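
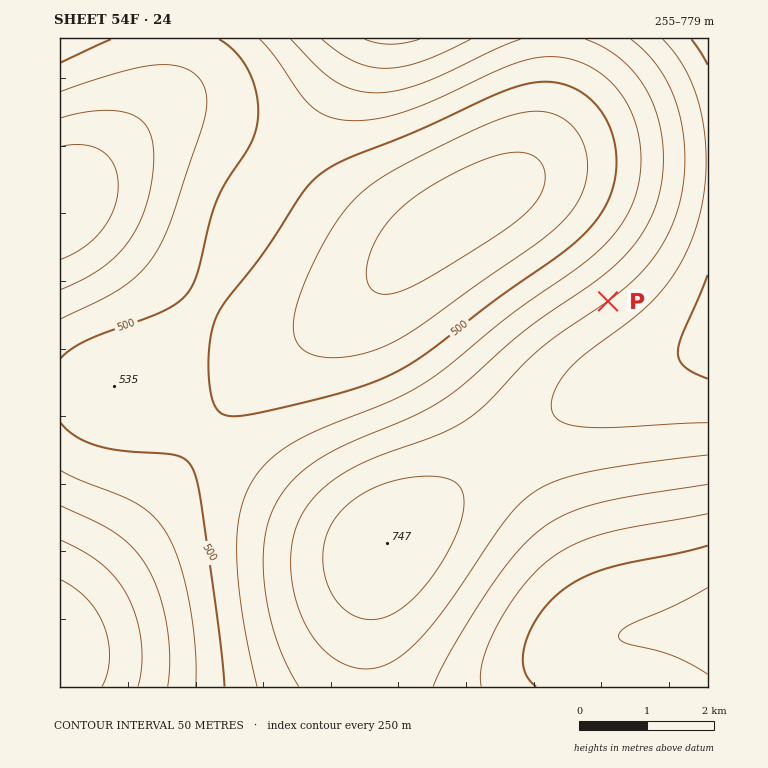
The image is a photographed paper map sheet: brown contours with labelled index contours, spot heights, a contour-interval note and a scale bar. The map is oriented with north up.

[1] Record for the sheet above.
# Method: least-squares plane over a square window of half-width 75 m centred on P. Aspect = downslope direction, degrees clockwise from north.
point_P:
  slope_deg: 8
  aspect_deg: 324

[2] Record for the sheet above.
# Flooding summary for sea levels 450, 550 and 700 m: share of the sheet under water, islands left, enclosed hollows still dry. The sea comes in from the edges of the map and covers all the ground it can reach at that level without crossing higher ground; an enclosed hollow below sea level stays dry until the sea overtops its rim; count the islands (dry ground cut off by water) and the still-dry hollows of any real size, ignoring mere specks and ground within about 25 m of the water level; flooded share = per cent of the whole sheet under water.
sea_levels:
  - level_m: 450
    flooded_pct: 13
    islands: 0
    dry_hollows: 1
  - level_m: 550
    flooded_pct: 61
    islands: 0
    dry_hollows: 0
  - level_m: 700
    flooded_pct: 92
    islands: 1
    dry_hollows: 0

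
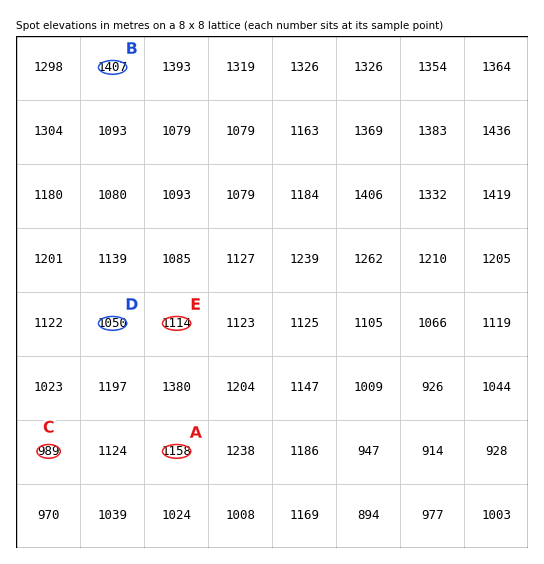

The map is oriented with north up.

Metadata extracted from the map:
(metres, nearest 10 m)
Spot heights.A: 1160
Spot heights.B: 1410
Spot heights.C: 990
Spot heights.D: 1050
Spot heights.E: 1110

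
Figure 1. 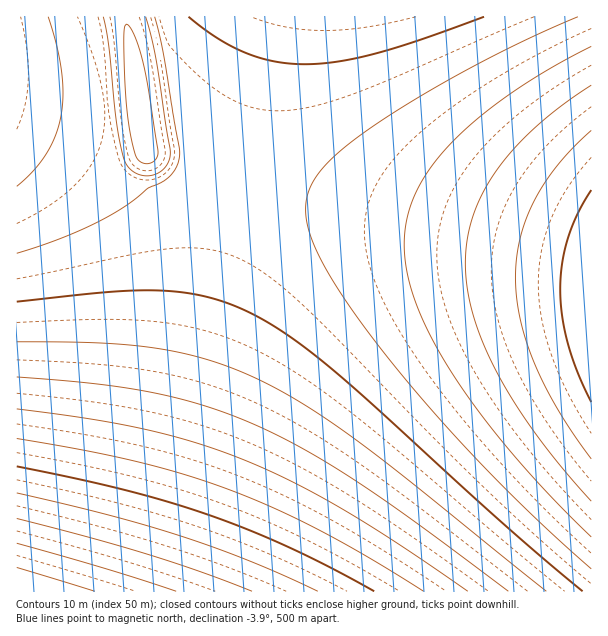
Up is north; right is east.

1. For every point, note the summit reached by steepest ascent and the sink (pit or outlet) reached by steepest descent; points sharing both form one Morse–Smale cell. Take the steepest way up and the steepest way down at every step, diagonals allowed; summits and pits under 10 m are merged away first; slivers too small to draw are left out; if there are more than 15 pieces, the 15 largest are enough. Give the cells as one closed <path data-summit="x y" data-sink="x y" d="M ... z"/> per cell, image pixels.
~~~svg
<path data-summit="591 297" data-sink="17 591" d="M240 181l-5 1-59 238-49 171 464 1 1-332-37-10-237-50z"/><path data-summit="591 297" data-sink="332 17" d="M591 16l-313 0-13 44-29 120 123 30 232 49z"/><path data-summit="17 66" data-sink="17 591" d="M92 16l-76 1 1 575 80-1 36-129 24-123 5-45 0-33-4-22-12-32-26-31-6-14-6-34-8-80z"/><path data-summit="141 123" data-sink="17 591" d="M123 16l-30 0-1 4 8 28 8 80 6 34 6 14 19 21 13 22 8 29 2 46-5 45-12 69-24 102-24 78 1 4 29-1 43-148 65-257-1-6-51-12-27-11-10-7-6-27-8-78-6-27z"/><path data-summit="141 123" data-sink="332 17" d="M276 16l-152 1 9 37 11 87 2 9 4 4 33 14 53 12z"/>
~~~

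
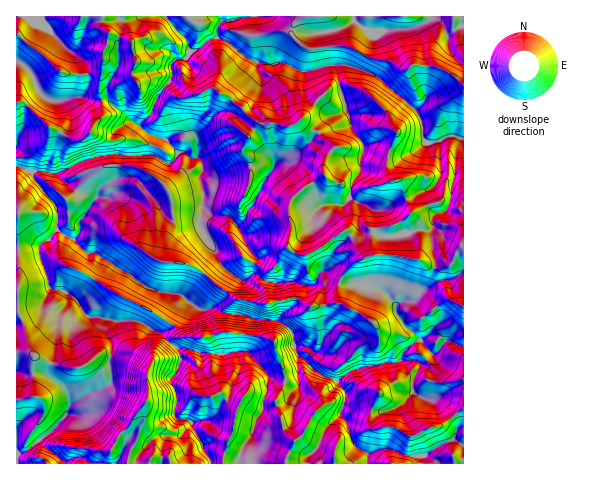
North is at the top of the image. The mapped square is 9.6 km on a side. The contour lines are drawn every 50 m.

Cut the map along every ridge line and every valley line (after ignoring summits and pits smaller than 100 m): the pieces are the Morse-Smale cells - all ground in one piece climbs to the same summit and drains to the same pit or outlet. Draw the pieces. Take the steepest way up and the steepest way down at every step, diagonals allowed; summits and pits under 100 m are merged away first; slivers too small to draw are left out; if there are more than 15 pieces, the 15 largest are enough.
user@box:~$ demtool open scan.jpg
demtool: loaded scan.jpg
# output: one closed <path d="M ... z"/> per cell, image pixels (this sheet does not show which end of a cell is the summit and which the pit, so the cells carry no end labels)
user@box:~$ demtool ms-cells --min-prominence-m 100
<path d="M239 16l-72 1 21 24 2 12-5 6-9 0-5 5 0 16-15 19-5 14-12 13-8-5-23-21-18 0-8-2 6-15-3-21-16-11-24-25-12-4-6-6-11 1 1 447 70-1-5-5-9 0-9 4-16-12-9-10 19-15 15-22 18-10 7-1 12-9-1-25 3-17-5-11-1-11 10 3 23 0 13 8 10 3 17 17 2 12-5 12-5 4 6 20-2 18 4 4 9 0 4 4 19 40 156 0 1-9-15-11-6-20-7-10 6-19-8-14 11-9 13-5 23-5 12 0 3-2 13 0 8 4 11-10 5-1 8-11 19 4 0-207-16-3-10 6-12 1-4-10 0-11-5-10-36-33-13-7-21-7-18 0-18 6-12 0-15-8-20 1-18-6-18-16-11-4 1-11 4-5 10-1 7-3z"/><path d="M463 16l-31 0-2 5-16 7-33 4-12 0-13-9-3-7-112 0-9 5-10 1-4 5-1 11 11 4 15 14 14 7 27 0 15 8 12 0 18-6 18 0 21 7 13 7 36 33 5 10 1 16 3 5 5 0 7-1 10-6 16 2z"/><path d="M111 319l-5 1 1 10 5 11-3 17 1 25-12 9-7 1-18 10-15 22-19 15 9 10 16 12 9-4 9 0 6 6 122 0 1-4-7-9-12-27-4-4-9 0-4-4 2-18-6-20 5-4 5-12-2-12-17-17-10-3-13-8-23 0z"/><path d="M452 342l-7 0-8 11-5 1-11 10-8-4-13 0-3 2-12 0-23 5-13 5-11 9 8 14-6 19 7 10 6 20 15 11 0 9 96-1 0-116z"/><path d="M166 16l-138 1 5 5 16 8 20 21 16 11 3 21-6 15 8 2 18 0 23 21 8 5 12-13 5-14 15-19 0-16 5-5 9 0 5-6-2-12z"/><path d="M431 16l-77 0-1 2 3 5 13 9 12 0 33-4 16-7z"/>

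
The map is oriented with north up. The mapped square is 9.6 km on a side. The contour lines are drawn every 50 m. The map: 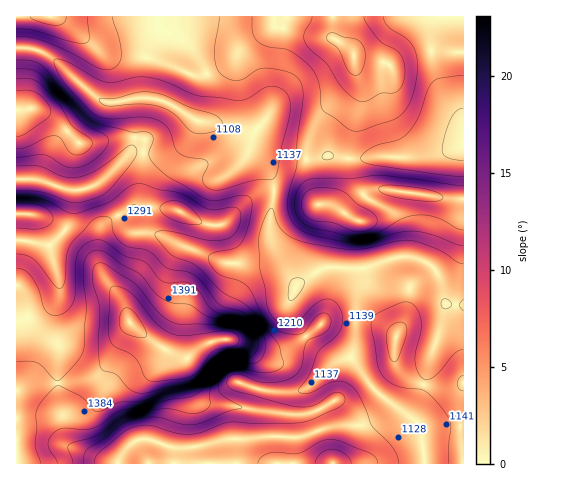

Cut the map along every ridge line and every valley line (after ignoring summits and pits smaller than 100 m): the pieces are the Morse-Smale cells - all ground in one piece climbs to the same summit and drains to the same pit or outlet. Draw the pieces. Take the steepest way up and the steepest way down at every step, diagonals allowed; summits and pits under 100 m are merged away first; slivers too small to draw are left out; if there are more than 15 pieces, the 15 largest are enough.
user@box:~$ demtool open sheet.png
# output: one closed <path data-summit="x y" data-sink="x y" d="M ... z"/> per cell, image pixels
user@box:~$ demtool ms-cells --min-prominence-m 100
<path data-summit="130 322" data-sink="197 120" d="M201 121l-5 2-10 17-11 9-17 5-19-3-8 1-26 26-18 11-19 1-32-11-20 1 0 283 101 1 7-13 15-11 11 0 22 8 20 0 32-8 21 0 24-4 32 1 29-10 37-3 10-4 14-11 6-1 23 17 5 39 38 0 1-158-18-2-5-24-5-9-8-8-19-7-18 3-31 10-24-2-13 1-26 18-27-49-1-13 5-27 0-14-6-12-17-19 0-9 3-10z"/><path data-summit="354 56" data-sink="197 120" d="M463 16l-305 0 2 15-12 18-4 14-1 33 26 8 28 17 20 2 32 10 6-1-3 7 1 7 10 8 16 6 32 0 15-4 16 2 39-2 35 1 22-3 26-9z"/><path data-summit="319 204" data-sink="197 120" d="M251 142l0 10 17 19 6 12 0 14-5 27 1 13 27 49 26-18 13-1 24 2 31-10 18-3 19 7 8 8 5 9 5 24 18 1-1-159-25 8-22 3-35-1-39 2-16-2-15 4-32 0-22-10z"/><path data-summit="31 109" data-sink="197 120" d="M26 48l-10 0 1 131 19 0 32 11 19-1 18-11 26-26 8-1 19 3 17-5 11-9 10-15 0-5-24-15-12-5-22-2-21 4-14-1-23-17-31-28-11-6z"/><path data-summit="333 463" data-sink="197 120" d="M397 408l-6 1-14 11-10 4-37 3-29 10-32-1-24 4-21 0-32 8-20 0-22-8-11 0-15 11-6 12 306 1 0-10-4-29z"/><path data-summit="50 17" data-sink="197 120" d="M157 16l-140 0-1 31 22 3 11 6 31 28 23 17 14 1 27-4-1-23 3-18 8-19 6-7z"/>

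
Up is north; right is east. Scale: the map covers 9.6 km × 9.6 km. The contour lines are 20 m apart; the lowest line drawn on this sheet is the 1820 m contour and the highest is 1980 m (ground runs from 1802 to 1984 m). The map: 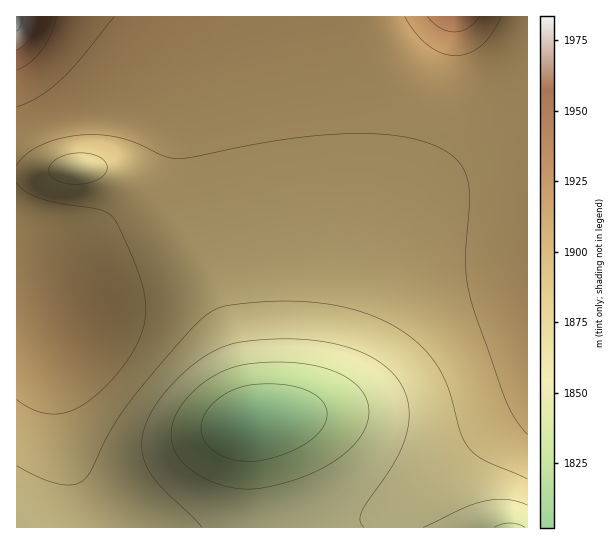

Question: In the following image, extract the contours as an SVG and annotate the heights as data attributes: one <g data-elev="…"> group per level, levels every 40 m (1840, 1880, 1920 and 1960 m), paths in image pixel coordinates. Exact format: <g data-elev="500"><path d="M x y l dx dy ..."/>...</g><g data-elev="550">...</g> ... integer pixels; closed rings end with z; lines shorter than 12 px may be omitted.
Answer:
<g data-elev="1840"><path d="M494 527l8-3 8-1 8 1 7 3"/><path d="M241 489l-22-5-20-9-16-12-9-14-3-15 4-16 9-16 15-16 18-12 18-7 20-4 27-1 25 2 23 6 18 8 12 11 8 14 0 16-8 18-14 16-23 15-26 11-34 9z"/></g><g data-elev="1880"><path d="M17 466l21 11 17 6 15 2 11-3 9-10 19-39 20-30 48-58 26-28 12-8 12-3 35-4 32-1 33 3 31 7 28 11 24 15 19 17 13 20 8 20 11 39 8 16 16 12 42 18"/><path d="M66 183l-11-4-6-6 1-8 9-8 14-4 14 0 12 4 7 6 1 8-9 8-15 5z"/></g><g data-elev="1920"><path d="M17 107l22-11 22-16 19-21 34-42"/><path d="M405 17l11 17 13 12 13 7 13 3 14-3 12-7 11-12 9-17"/></g><g data-elev="1960"><path d="M17 50l8-5 6-8 5-10 2-10"/></g>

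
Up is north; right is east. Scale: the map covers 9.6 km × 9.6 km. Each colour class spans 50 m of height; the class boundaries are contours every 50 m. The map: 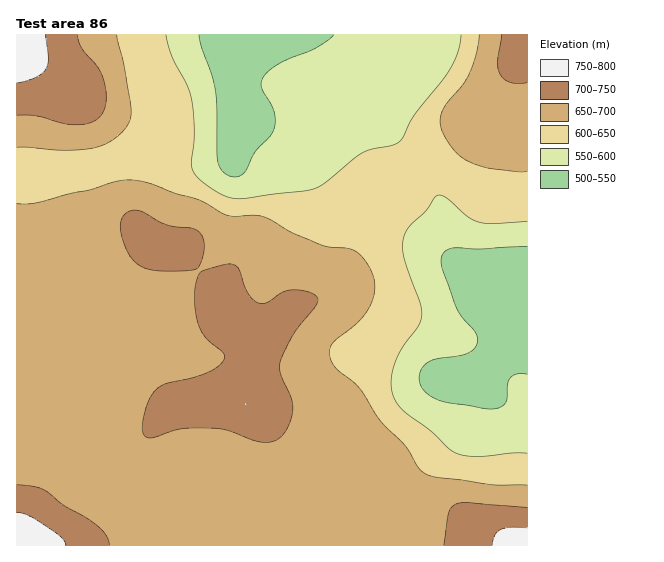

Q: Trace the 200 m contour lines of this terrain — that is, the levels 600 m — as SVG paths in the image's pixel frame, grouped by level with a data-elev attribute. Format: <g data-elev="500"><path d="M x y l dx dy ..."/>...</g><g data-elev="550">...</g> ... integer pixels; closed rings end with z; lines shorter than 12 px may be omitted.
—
<g data-elev="600"><path d="M527 453l-14 0-38 3-12-1-9-3-24-21-29-23-8-12-2-13 2-14 5-13 7-12 13-17 4-11-2-13-13-36-4-15 1-15 6-11 16-15 9-14 4-2 8 4 20 17 11 6 15 2 34-3"/><path d="M461 35l-3 17-7 16-36 47-12 22-5 6-8 3-20 4-8 3-36 29-12 7-75 10-10-2-12-5-17-12-7-9-2-8 3-34-2-29-5-15-15-29-6-21"/></g>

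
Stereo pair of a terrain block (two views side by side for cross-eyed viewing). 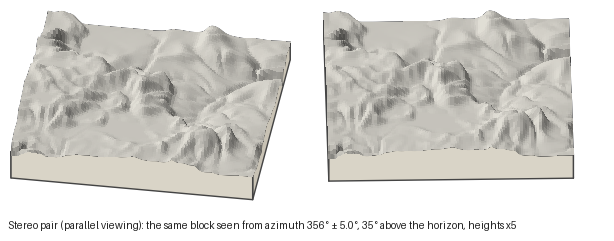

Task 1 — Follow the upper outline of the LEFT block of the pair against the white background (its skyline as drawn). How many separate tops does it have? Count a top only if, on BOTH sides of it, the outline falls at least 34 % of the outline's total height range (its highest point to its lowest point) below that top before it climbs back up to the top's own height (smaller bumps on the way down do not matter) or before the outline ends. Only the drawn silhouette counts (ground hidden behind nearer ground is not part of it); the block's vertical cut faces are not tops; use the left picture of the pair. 0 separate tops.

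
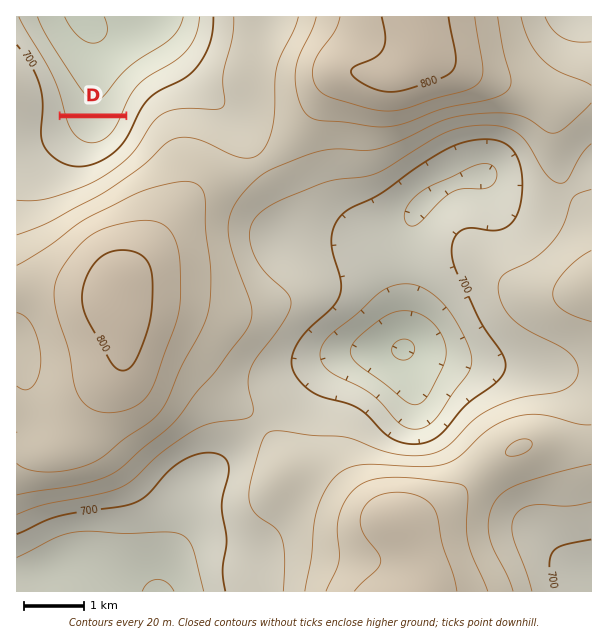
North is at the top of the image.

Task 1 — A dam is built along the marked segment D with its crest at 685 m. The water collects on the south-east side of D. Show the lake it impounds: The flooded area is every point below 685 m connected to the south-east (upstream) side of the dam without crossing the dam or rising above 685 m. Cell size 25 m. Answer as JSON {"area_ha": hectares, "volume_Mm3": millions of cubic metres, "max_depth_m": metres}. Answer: {"area_ha": 40.2, "volume_Mm3": 3.22, "max_depth_m": 19}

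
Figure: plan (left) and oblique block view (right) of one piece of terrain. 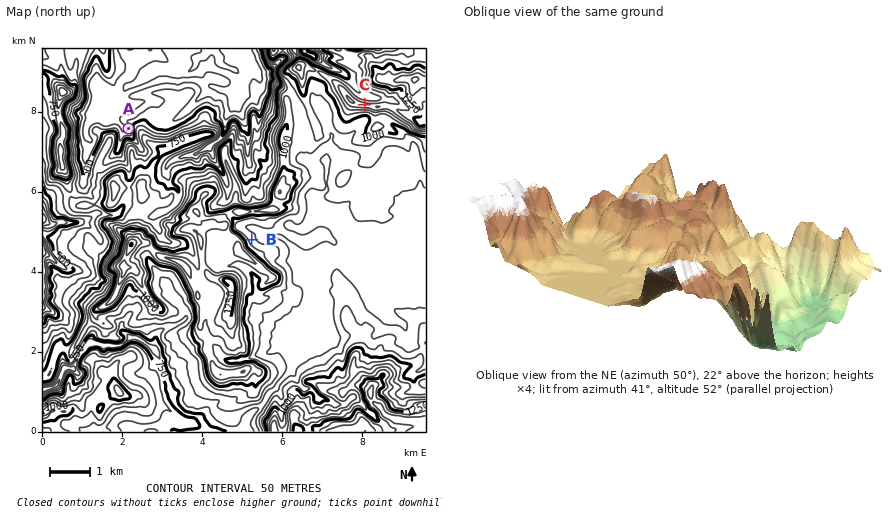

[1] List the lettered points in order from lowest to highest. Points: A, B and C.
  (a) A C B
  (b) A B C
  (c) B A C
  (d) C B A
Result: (b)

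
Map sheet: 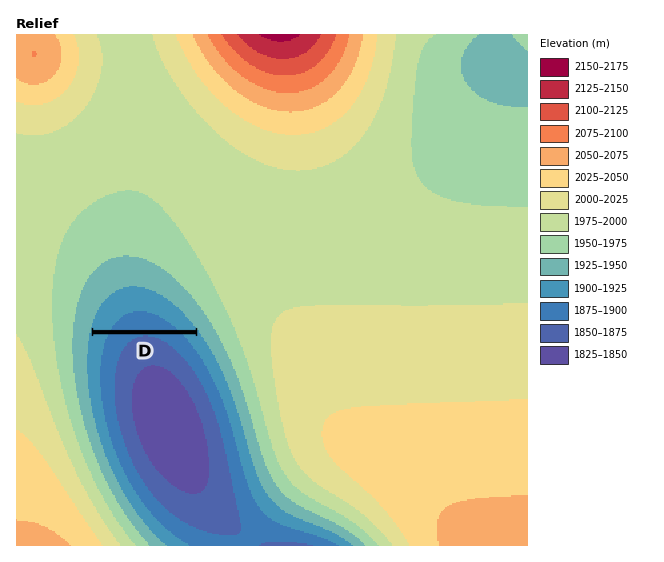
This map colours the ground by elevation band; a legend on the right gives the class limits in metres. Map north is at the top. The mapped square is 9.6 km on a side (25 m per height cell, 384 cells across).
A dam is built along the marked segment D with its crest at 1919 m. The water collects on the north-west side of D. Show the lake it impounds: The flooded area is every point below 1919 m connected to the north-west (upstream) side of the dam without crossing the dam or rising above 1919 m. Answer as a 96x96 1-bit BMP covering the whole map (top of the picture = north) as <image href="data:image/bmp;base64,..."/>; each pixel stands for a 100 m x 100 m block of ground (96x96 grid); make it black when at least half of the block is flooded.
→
<image width="96" height="96" href="data:image/bmp;base64,Qk2+BAAAAAAAAD4AAAAoAAAAYAAAAGAAAAABAAEAAAAAAIAEAAATCwAAEwsAAAIAAAAAAAAA////AAAAAAAAAAAAAAAAAAAAAAAAAAAAAAAAAAAAAAAAAAAAAAAAAAAAAAAAAAAAAAAAAAAAAAAAAAAAAAAAAAAAAAAAAAAAAAAAAAAAAAAAAAAAAAAAAAAAAAAAAAAAAAAAAAAAAAAAAAAAAAAAAAAAAAAAAAAAAAAAAAAAAAAAAAAAAAAAAAAAAAAAAAAAAAAAAAAAAAAAAAAAAAAAAAAAAAAAAAAAAAAAAAAAAAAAAAAAAAAAAAAAAAAAAAAAAAAAAAAAAAAAAAAAAAAAAAAAAAAAAAAAAAAAAAAAAAAAAAAAAAAAAAAAAAAAAAAAAAAAAAAAAAAAAAAAAAAAAAAAAAAAAAAAAAAAAAAAAAAAAAAAAAAAAAAAAAAAAAAAAAAAAAAAAAAAAAAAAAAAAAAAAAAAAAAAAAAAAAAAAAAAAAAAAAAAAAAAAAAAAAAAAAAAAAAAAAAAAAAAAAAAAAAAAAAAAAAAAAAAAAAAAAAAAAAAAAAAAAAAAAAAAAAAAAAAAAAAAAAAAAAAAAAAAAAAAAAAAAAAAAAAAAAAAAAAAAAAAAAAAAAAAAAAAAAAAAAAAAAAAAAAAAAAAAAAAAAAAAAAAAAAAAAAAAAAAAAAAAAAAAAAAAAAAAAAAAAAAAAAAAAAAAAAAf//gAAAAAAAAAAAAf//AAAAAAAAAAAAAP/+AAAAAAAAAAAAAP/8AAAAAAAAAAAAAH/4AAAAAAAAAAAAAD/wAAAAAAAAAAAAAB/AAAAAAAAAAAAAAAYAAAAAAAAAAAAAAAAAAAAAAAAAAAAAAAAAAAAAAAAAAAAAAAAAAAAAAAAAAAAAAAAAAAAAAAAAAAAAAAAAAAAAAAAAAAAAAAAAAAAAAAAAAAAAAAAAAAAAAAAAAAAAAAAAAAAAAAAAAAAAAAAAAAAAAAAAAAAAAAAAAAAAAAAAAAAAAAAAAAAAAAAAAAAAAAAAAAAAAAAAAAAAAAAAAAAAAAAAAAAAAAAAAAAAAAAAAAAAAAAAAAAAAAAAAAAAAAAAAAAAAAAAAAAAAAAAAAAAAAAAAAAAAAAAAAAAAAAAAAAAAAAAAAAAAAAAAAAAAAAAAAAAAAAAAAAAAAAAAAAAAAAAAAAAAAAAAAAAAAAAAAAAAAAAAAAAAAAAAAAAAAAAAAAAAAAAAAAAAAAAAAAAAAAAAAAAAAAAAAAAAAAAAAAAAAAAAAAAAAAAAAAAAAAAAAAAAAAAAAAAAAAAAAAAAAAAAAAAAAAAAAAAAAAAAAAAAAAAAAAAAAAAAAAAAAAAAAAAAAAAAAAAAAAAAAAAAAAAAAAAAAAAAAAAAAAAAAAAAAAAAAAAAAAAAAAAAAAAAAAAAAAAAAAAAAAAAAAAAAAAAAAAAAAAAAAAAAAAAAAAAAAAAAAAAAAAAAAAAAAAAAAAAAAAAAAAAAAAAAAAAAAAAAAAAAAAAAAAAAAAAAAAAAAAAAAAAAAAAAAAAAAAAAAAAAAAAAAAAAAAAAAAAAAAAAAAAAAAAAAAAAAAAAAAAAAAAAAAAAAAAAAAAAAAAAAAAAAAAAA="/>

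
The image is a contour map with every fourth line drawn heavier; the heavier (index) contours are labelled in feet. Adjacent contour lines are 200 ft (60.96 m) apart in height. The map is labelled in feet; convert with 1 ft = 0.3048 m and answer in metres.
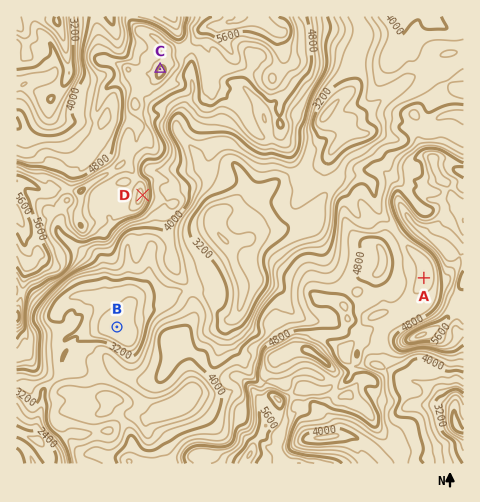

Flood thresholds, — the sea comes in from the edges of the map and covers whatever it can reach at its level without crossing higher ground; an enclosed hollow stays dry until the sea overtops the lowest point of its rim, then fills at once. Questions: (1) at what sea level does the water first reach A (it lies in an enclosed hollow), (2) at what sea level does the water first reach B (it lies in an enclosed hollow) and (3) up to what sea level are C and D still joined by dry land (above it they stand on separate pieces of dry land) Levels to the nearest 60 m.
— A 1380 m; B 1020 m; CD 1560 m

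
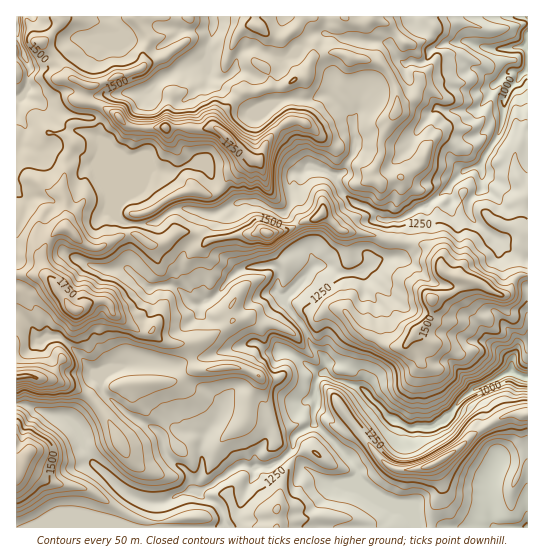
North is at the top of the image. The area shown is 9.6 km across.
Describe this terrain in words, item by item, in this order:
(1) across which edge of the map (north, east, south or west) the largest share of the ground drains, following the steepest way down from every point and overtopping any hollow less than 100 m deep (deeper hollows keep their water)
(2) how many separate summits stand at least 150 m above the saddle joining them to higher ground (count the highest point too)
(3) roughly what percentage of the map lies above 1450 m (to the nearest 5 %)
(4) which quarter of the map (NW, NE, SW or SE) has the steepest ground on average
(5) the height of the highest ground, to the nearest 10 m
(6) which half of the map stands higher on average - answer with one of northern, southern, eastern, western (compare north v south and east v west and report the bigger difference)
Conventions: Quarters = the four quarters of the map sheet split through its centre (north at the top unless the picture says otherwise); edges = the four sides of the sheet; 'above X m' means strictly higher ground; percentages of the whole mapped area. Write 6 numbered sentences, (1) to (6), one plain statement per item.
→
(1) The largest share of the runoff leaves by the eastern edge.
(2) Counting only tops that stand 150 m proud, the map has 7 summits.
(3) About 30 % of the map lies above 1450 m.
(4) Slopes are steepest in the south-east quarter.
(5) The highest ground is at about 1840 m.
(6) The western half stands higher on average than the eastern half.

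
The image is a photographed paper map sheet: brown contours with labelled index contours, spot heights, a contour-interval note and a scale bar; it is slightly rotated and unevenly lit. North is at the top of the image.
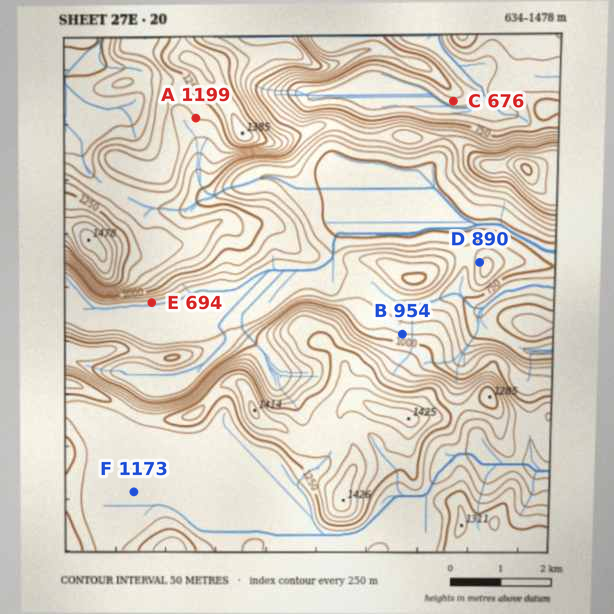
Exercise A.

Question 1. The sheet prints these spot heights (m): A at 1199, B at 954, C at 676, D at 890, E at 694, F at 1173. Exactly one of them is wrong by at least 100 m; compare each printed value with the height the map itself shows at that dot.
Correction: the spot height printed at E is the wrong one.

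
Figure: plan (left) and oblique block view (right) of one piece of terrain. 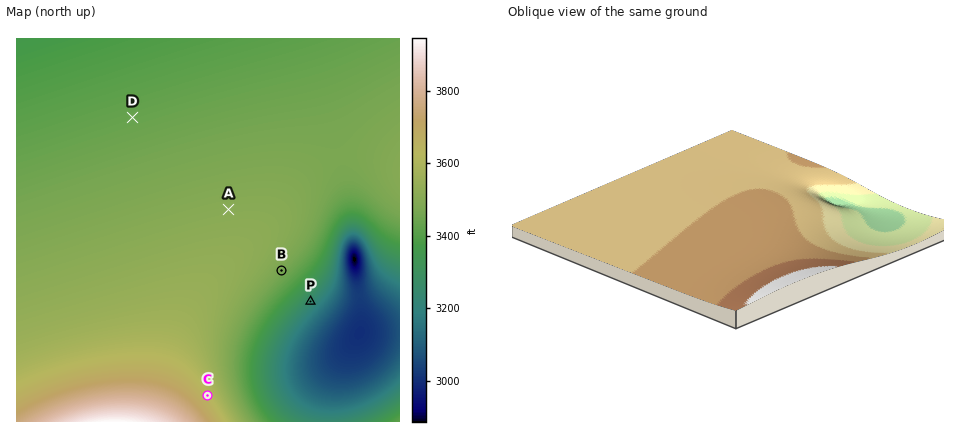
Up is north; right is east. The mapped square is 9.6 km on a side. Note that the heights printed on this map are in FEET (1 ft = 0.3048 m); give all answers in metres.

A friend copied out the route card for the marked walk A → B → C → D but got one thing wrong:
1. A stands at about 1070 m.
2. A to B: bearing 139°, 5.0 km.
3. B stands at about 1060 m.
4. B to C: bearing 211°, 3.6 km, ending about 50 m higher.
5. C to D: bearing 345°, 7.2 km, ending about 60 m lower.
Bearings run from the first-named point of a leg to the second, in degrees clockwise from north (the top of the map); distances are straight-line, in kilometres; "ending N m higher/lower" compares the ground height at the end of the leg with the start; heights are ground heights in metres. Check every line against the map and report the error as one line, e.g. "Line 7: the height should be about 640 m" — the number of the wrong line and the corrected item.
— Line 2: the distance should be 2.0 km.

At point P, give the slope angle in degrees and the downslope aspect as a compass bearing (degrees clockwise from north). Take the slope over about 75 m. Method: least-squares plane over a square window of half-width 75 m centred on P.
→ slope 5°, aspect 133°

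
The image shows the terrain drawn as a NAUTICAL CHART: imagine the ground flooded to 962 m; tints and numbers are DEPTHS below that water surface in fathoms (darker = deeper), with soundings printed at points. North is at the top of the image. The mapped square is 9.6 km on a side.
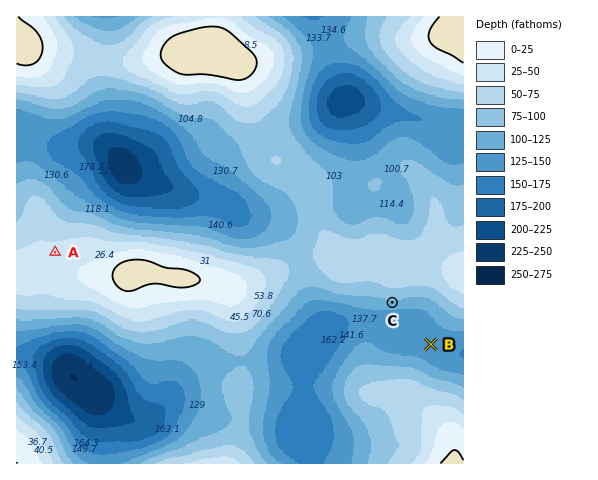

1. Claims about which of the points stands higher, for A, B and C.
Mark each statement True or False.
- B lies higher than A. False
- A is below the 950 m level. True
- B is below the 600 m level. False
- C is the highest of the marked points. False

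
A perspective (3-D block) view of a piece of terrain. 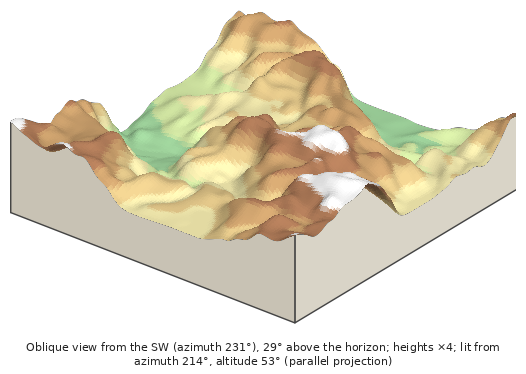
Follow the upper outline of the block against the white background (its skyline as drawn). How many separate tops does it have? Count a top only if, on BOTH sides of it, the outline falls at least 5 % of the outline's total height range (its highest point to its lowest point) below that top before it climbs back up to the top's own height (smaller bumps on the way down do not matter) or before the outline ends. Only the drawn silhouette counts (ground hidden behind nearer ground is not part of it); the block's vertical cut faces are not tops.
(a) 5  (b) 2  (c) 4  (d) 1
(b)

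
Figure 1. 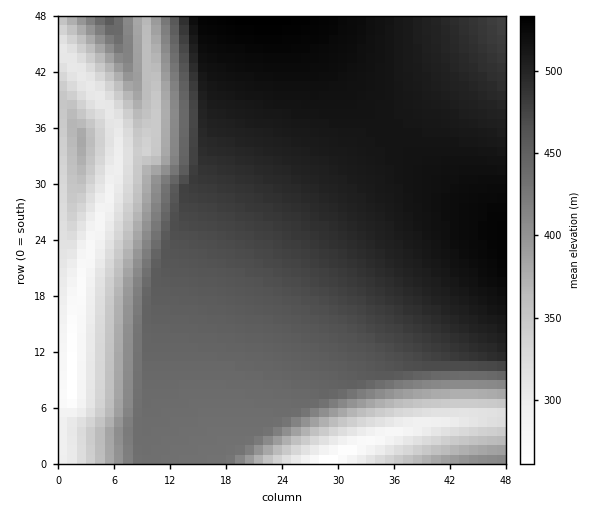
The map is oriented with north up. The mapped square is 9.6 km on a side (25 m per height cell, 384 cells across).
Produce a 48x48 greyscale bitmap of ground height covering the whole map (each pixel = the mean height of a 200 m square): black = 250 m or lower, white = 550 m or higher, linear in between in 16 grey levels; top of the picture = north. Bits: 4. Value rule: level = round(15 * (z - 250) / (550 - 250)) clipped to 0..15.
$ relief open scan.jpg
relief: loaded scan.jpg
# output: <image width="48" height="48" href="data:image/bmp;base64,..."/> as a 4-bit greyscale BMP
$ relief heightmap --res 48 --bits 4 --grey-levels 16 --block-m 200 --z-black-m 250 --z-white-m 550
<image width="48" height="48" href="data:image/bmp;base64,Qk32BAAAAAAAAHYAAAAoAAAAMAAAADAAAAABAAQAAAAAAIAEAAATCwAAEwsAABAAAAAAAAAAAAAAABEREQAiIiIAMzMzAERERABVVVUAZmZmAHd3dwCIiIgAmZmZAKqqqgC7u7sAzMzMAN3d3QDu7u4A////ACNFZ3iZmZmZmZh2VEMhERIzRFVmd3eIiCNFZ4mZmZmZmZmIdlQzIRESM0RVVmZndyNFZ4mZmZmZmZmZh2VUMyIREiM0RFVWZiNFZ4mZmZmZmZmZmIdlVEMyISIjM0REVSM0VnmZmZmZmZmZmZiHZlVEMzIiIjMzNCIzVniZmZmZmZmZmZmYh3ZlVERDMzMzMxEjRniZmZmZmZmZmZmZmYh3ZmVVVVVVVREjRXiZmZmZmZmZmaqqqpmYh3d3ZmZmZxEjRXiaqZmZmZqqqqqqqqqqmZiIiIiIiBEjRXiaqqqqqqqqqqqqqqqqqqqqqZmZqhEjRXiaqqqqqqqqqqqqqqqqu7u7u7u7uxETRXiaqqqqqqqqqqqqqqqru7u7u8zMzCETRWiaqqqqqqqqqqqqqqu7u7u7zMzMzCETRWiaqqqqqqqqqqqqq7u7u7vMzMzM3SETRWiaqqqqqqqqqqqqu7u7u7zMzMzd3SETRWiaqqqqqqqqqqq7u7u7u8zMzM3d3SESRWeaqqqqqqqqqru7u7u7zMzMzN3d3SESRWeaqqqqqqqqu7u7u7u8zMzM3d3d3SESNWeKqqqqqqq7u7u7u7vMzMzN3d3d3jISNWeJqqqqqru7u7u7u8zMzMzd3d3d7jISNFeJqqqqu7u7u7u7vMzMzM3d3d3e7jISNFaJqqu7u7u7u7u7zMzMzN3d3d3u7jMhJFZ5q7u7u7u7u7vMzMzMzd3d3d7u7jMhI1Z4mru7u7u7u7zMzMzM3d3d3d7u7jQyI0V4mru7u7u7u8zMzMzN3d3d3e7u7jQyI0Vomru7u7u7zMzMzMzN3d3d3e7u7kRDIkVniru7u7vMzMzMzMzd3d3d3e7u7kVDIjRnibu7u8zMzMzMzM3d3d3d3e7u7kVUIjRXibu7zMzMzMzMzd3d3d3d3e7u7kVUMjRWiavMzMzMzMzM3d3d3d3d3e7u7kVkMiRWiavMzMzMzMzN3d3d3d3d3d3u7kVlQyRWeJrMzMzMzM3d3d3d3d3d3d3d3UZlQyNVZ4q8zMzMzd3d3d3d3d3d3d3d3UZlQyNUV4q8zMzN3d3d3d3d3d3d3d3d3VZ2QyRUV4q8zM3d3d3d3d3d3d3d3d3d3VZmQzRVVoq8zd3d3d3d3d3d3d3d3d3d3VZlQzRVVoq83d3d3d3d3d3d3d3d3d3d3VZUQzVlVoq83d3d3d3d3d3d3d3d3d3d3VVDM0VmVoq93d3d3d3d3d3d3d3d3d3dzFVDNFZ2V4q93d3d3d3d3d3d3d3d3d3czFQzNFd2V4rN3d3d3d3d3d3d3d3d3d3MzEMzRWd2V5rN3d3d7u7u7d3d3d3d3dzMzDM0Vnh2Z5vN3e7u7u7u7t3d3d3d3czMzDNFZ4h2aJvN7u7u7u7u7u3d3d3d3czMzDNWeJh2aKve7u7u7u7u7u7d3d3d3MzMzDRXiZh2eKve7u7u7u7u7u7d3d3d3MzMzEVnmqh2eKze7u7u7u7u7u7t3d3d3MzMy1Z4mph2eaze7u7u7u7u7u7t3d3dzMzMyw=="/>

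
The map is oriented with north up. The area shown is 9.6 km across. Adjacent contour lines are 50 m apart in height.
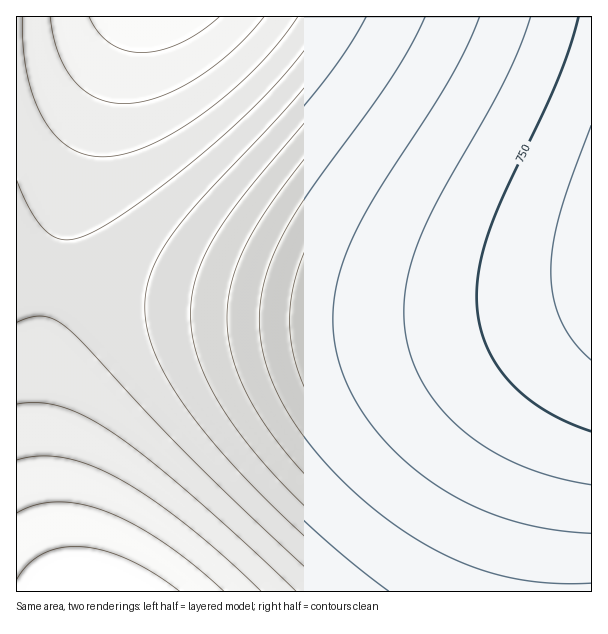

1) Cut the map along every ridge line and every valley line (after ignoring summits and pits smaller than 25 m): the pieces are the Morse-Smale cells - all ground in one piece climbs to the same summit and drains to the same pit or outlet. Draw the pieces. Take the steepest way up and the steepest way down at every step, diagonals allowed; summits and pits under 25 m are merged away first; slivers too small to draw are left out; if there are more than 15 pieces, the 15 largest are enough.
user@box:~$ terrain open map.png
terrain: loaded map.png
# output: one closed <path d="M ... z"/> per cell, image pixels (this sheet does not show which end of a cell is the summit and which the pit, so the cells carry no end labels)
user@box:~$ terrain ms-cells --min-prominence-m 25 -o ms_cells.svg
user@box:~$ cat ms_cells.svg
<path d="M17 270l0 322 575-1-1-302-58 13-54 8-41 3-94 0-89-6-93-11-94-14z"/><path d="M591 16l-574 0-1 253 8 3 44 10 94 14 93 11 89 6 94 0 41-3 54-8 58-13z"/>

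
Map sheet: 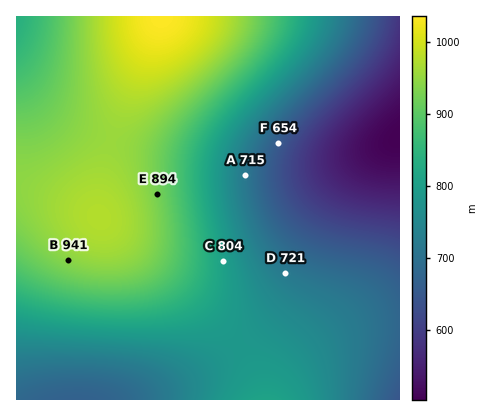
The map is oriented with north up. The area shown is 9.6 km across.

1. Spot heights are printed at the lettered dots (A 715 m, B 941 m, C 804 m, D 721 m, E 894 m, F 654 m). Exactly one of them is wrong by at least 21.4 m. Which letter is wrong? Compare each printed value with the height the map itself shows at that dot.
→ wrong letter E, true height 926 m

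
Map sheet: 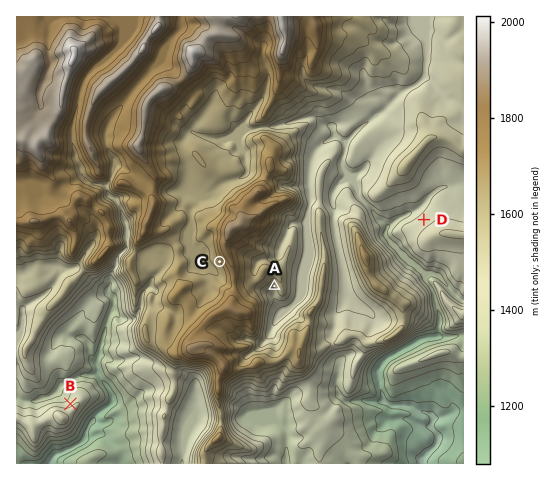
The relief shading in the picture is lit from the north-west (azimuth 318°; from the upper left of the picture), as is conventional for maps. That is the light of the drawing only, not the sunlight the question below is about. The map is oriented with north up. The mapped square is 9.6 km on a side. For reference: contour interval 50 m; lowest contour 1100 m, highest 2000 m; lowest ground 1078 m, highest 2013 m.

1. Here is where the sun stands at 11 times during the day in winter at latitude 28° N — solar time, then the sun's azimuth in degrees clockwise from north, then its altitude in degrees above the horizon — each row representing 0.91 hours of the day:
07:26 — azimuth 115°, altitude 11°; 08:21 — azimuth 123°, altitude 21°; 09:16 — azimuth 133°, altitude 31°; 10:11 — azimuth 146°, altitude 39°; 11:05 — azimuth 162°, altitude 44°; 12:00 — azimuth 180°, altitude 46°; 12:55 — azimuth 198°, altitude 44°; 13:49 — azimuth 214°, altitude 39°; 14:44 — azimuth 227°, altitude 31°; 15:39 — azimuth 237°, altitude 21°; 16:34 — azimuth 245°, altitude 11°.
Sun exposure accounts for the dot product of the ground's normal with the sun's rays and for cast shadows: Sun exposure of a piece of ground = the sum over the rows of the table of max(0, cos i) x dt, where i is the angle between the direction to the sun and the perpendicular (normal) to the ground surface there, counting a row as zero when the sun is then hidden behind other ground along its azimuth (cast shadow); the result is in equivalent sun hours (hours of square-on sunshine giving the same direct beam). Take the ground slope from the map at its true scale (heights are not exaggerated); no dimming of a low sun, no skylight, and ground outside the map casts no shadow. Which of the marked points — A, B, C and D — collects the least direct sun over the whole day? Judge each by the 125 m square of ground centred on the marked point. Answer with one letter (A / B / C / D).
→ B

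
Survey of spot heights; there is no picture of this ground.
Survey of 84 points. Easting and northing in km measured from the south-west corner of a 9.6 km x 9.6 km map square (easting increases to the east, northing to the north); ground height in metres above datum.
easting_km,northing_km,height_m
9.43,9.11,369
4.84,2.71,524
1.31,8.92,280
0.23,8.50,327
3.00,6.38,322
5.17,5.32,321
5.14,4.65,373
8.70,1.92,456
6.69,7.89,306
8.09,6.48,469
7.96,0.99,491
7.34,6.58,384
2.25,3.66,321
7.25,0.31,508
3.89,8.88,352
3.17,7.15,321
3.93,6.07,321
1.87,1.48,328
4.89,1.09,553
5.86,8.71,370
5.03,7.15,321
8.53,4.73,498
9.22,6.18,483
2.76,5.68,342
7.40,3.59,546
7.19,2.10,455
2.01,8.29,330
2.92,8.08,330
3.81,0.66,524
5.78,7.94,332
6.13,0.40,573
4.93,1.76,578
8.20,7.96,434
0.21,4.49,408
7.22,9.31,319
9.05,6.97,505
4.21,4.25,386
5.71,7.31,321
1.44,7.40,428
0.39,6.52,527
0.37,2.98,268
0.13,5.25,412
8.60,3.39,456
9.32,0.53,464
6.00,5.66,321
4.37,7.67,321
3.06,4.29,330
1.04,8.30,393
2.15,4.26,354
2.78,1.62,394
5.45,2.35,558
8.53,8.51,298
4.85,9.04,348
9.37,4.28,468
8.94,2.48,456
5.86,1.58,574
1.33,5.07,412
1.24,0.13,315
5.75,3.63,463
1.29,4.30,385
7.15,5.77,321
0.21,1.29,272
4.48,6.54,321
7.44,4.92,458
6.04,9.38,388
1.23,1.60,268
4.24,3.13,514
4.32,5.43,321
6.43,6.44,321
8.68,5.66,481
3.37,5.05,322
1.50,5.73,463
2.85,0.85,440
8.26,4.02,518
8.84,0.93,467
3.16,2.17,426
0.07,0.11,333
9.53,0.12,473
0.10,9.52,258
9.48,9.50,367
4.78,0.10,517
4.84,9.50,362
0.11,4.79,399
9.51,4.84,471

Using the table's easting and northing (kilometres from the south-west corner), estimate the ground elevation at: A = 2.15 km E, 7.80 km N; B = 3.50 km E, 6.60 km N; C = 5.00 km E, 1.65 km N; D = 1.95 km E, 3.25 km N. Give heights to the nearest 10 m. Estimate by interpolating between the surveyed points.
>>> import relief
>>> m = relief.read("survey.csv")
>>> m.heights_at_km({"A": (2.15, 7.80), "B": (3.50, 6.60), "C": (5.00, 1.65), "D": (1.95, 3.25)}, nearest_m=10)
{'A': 340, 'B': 320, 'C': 580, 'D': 340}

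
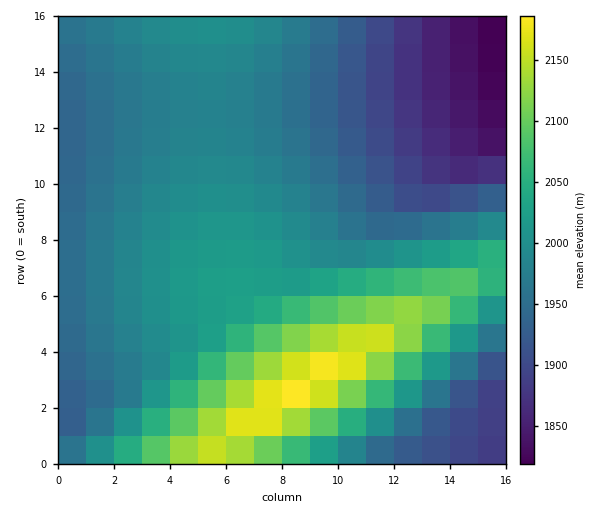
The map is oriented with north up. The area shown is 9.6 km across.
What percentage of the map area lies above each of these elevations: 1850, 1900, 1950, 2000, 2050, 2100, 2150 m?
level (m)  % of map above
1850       96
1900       87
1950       71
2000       36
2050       19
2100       11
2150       4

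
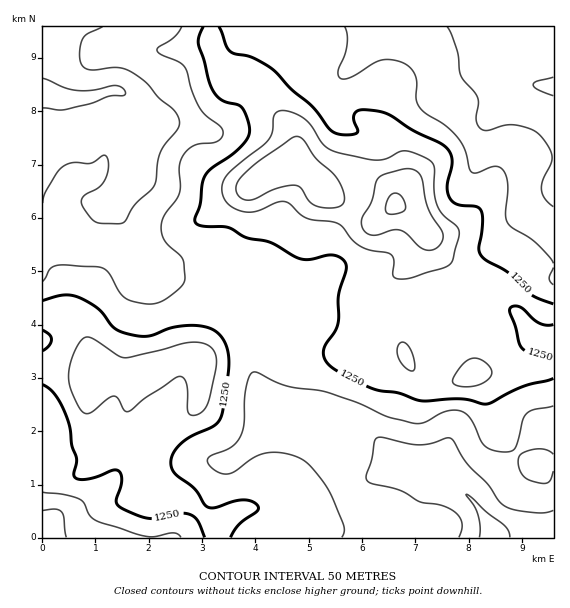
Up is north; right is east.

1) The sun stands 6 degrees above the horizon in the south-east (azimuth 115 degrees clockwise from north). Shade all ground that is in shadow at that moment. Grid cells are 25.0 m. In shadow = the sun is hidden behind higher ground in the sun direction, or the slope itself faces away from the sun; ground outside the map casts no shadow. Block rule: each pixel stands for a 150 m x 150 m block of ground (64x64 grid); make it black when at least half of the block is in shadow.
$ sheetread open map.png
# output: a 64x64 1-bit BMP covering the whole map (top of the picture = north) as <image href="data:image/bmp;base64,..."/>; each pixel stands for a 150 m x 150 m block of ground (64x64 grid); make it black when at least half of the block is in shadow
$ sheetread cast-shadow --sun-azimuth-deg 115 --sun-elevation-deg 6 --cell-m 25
<image width="64" height="64" href="data:image/bmp;base64,Qk0+AgAAAAAAAD4AAAAoAAAAQAAAAEAAAAABAAEAAAAAAAACAAATCwAAEwsAAAIAAAAAAAAA////AAAAAAAAAAAAAAAAAAAAAAAAAAAAAAAAAAAAAAAAAAAAAAAAAAAAAAAAAAAAAAAAAAAAAAAAAAAAAAAAAAAAAAAAAAAAAAAAAAAAAAAAAAAAAAAAAAAAAAAAAAAAAAAAAAAAAAAwAAAAAAAAADAAAAAAAAAAMAAAAAAAAAAwAAAAAAAAADAAAAAAAAAAcAAAAAAAAAAwAAAAAAAAADgAAAAAAAAAOAAAAAAAEAA4AAAAAAA4AHgIAAAAABgA+A4AAAAAAADwBwAAAAAAAAADAAAAAAAAAAAAAAAAAAAAAAAAAAAAAAAAAAAAAAAAgAAAAAAAAADAAAAAAAAAAAAAAAAAAAAAAAAAAAAAAAAAAAAAAAAAAAAAAAAAAAAAAAAAAAAAAAAAAAAAAAAAAAAAAAAAAAAAAAAAAAEAAAAAAAAAAYAAAAADgAABwAAAAAfAAAHgAAAAB+MAAeAAAAAH/4AB8AAAAAP/wAHwAAAAA//gAPgAAAAD//AAeAAAAAf//ABwAAAAD//8AAAAAAAP//4AAAAAAB///gAAAAAAD//8AAAAAAAH/8AAAAAAAAHAAAAAAAAAAAAAAAAAAAAAAAAAAAAAAAAYAAAAAAAAADgAAAAAAAAAOAAAAAAAAAA4AAAAAAAAAAAAAAAAAAAAAAAAAAAAAABwAAAAAAAAAPAAAAAAAA=="/>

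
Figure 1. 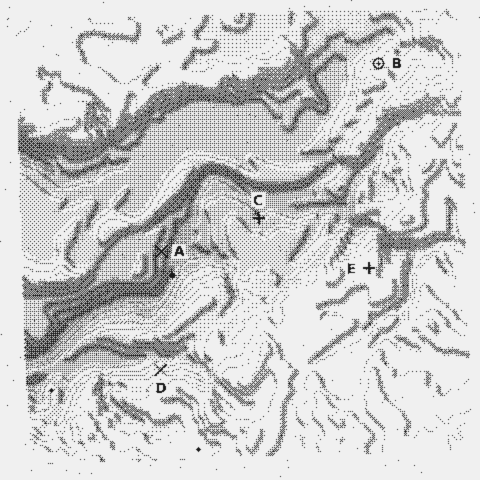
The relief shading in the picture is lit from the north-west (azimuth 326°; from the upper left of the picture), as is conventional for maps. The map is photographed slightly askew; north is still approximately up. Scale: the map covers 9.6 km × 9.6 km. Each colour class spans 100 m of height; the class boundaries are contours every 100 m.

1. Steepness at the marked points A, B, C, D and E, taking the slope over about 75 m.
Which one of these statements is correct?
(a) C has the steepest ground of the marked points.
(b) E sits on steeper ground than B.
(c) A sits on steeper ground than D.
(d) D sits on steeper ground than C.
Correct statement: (d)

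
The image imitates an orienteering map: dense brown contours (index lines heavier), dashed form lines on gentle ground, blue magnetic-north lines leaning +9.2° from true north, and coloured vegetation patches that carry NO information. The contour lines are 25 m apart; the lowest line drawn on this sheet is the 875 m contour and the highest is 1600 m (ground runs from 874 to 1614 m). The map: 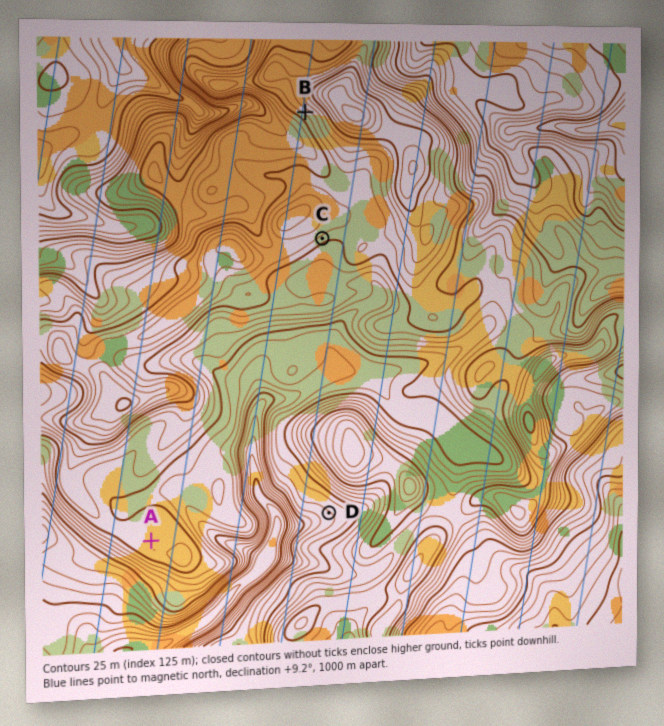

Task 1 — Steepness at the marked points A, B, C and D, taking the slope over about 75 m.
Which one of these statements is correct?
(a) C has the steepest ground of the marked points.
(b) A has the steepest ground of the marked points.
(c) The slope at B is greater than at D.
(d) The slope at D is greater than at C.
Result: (c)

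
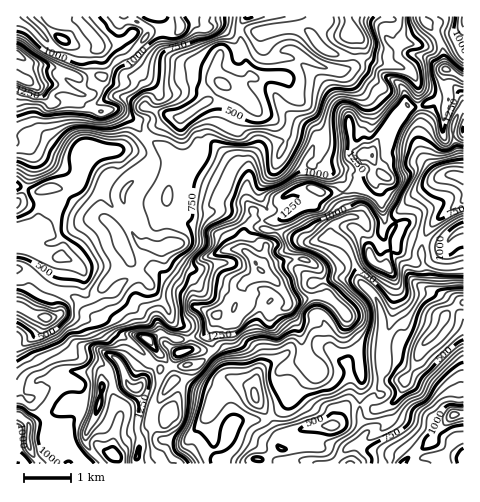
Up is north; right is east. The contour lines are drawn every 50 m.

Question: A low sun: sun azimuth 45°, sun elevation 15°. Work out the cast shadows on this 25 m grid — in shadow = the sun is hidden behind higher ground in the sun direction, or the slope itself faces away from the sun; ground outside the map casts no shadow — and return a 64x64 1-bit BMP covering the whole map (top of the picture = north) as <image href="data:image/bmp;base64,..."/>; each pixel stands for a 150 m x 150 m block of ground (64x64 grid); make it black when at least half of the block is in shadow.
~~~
<image width="64" height="64" href="data:image/bmp;base64,Qk0+AgAAAAAAAD4AAAAoAAAAQAAAAEAAAAABAAEAAAAAAAACAAATCwAAEwsAAAIAAAAAAAAA////AAAAAADg94AAIAH8AsPngAAgAOAgw8eAAAAAAADDw4AAAAAAAMHBjAAMAAAMwcOIAA/DAM+A54gADmWAxwDnwAAYBwAAAPfAADgfAAAAd8AAeB+AAAD3gBh4YYAgAPcGHnjggAAA/gOf+MCAAAB+C4/wAAAAAH54D/AAAAAAePvv/gAAAAAx9///PgAAAAHn//++AAAAAYH++b4AAAgAA/xwPwAAPwAH8Dc+CAD/gAfwBn4cMv8AB4AAPBx89wAHiAwYfH/AAA44HAD8/wAAG/g4Afz/AAAR+ABj/P8AcAP74OH5/wH4Af/AweG8A/gB/4AB4jwH+AHjAAfAOAPwA/gAH8QAB+AD+AG/sAADQIBgH//wAAAAoGAf//AAAAEAY4D/+AAAAgBjiAfwAAAAAEEIB/AAAAAAAQBh8ADgAAAAAAB8APwAAAAAD/hw+AAAAAAfwH/nAAAAAD/g/8fAAAABP+D/h//AAAG/AP8H/+AAAd8A/8//wAAA3wD7//+AAADeAPv//gAAAB4A+//8AAAMPgB5/+A+ABw8AHj4ADwAGDgICPAAMAA4MB744AAgAAAAHvuAkAAAAAAc/wEAAARhgPH+AAEAAPn/8/gAAA+A4f7/4AAAH+7h+P+ABxgP/uPg//gMHA/+w8H/8Bg/wHDBgfPwMHzCAAAA8+AgfAAAAADBwA=="/>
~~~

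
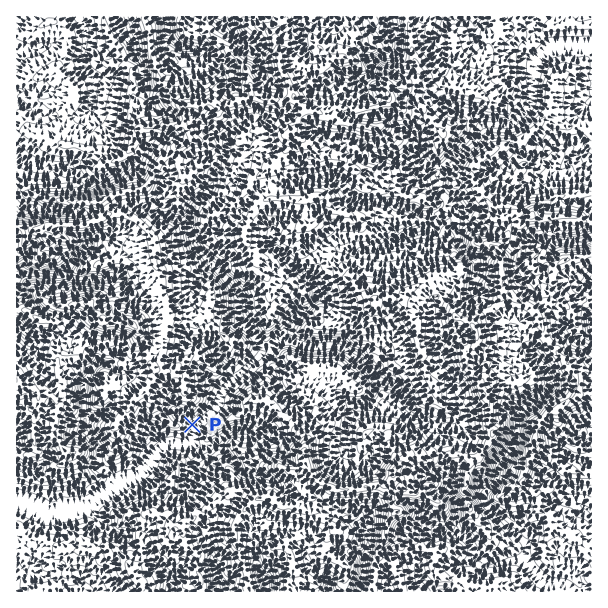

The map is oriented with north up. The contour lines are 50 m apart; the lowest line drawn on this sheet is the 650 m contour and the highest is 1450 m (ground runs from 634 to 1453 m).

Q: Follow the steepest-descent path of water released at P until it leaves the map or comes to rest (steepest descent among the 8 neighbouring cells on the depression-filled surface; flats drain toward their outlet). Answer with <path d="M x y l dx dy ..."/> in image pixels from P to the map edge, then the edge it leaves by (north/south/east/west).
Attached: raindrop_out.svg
<path d="M192 425l3 3 0 3-1 1 0 6-5 6-13 0-2-1-4 0-6 3-11 10-3 8-12 12-6 1-1 2-3 0-2 1-3 0-6 5-4 1-6 6-2 0-6 6-1 0-6 6-3 2-3 0-8 4-6 0-1 2-14 0-1 1-6 0-2-1-6 0-4-3-3 0-6-3-12-2"/>
exit: west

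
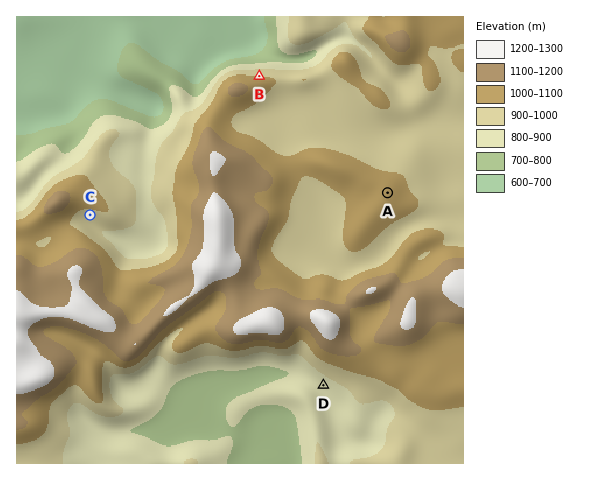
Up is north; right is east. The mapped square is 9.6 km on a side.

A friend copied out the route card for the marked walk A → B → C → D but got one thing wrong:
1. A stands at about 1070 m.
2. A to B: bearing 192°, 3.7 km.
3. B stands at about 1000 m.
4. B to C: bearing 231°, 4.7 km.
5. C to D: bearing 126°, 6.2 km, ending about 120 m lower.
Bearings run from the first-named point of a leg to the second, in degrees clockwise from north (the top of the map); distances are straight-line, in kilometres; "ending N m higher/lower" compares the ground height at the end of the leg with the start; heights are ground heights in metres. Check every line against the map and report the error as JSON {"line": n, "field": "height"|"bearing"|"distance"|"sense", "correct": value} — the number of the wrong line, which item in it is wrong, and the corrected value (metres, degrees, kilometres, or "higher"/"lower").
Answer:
{"line": 2, "field": "bearing", "correct": 312}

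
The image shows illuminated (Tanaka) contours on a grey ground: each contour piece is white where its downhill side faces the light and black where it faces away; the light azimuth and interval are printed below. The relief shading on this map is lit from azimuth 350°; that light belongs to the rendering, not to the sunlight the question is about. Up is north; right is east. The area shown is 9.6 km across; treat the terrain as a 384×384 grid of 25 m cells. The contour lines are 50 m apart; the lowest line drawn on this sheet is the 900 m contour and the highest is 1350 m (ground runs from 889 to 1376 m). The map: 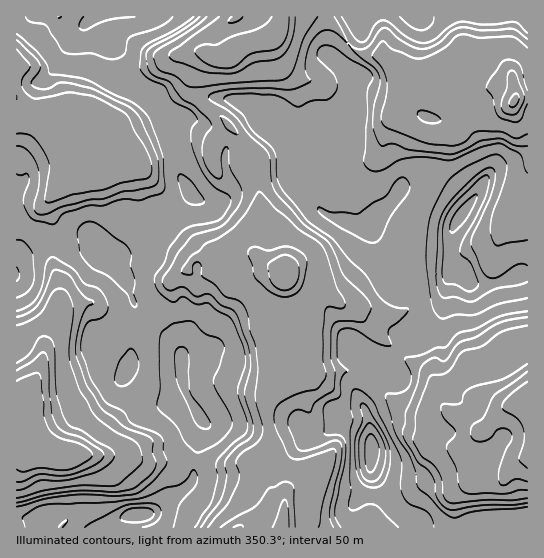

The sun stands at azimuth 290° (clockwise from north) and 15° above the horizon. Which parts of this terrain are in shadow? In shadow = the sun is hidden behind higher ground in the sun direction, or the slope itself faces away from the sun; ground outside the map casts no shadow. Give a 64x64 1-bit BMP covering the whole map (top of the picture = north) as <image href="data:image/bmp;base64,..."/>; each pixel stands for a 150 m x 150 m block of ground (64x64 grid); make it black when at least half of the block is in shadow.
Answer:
<image width="64" height="64" href="data:image/bmp;base64,Qk0+AgAAAAAAAD4AAAAoAAAAQAAAAEAAAAABAAEAAAAAAAACAAATCwAAEwsAAAIAAAAAAAAA////AAAAAAAAwAAAMcAAAAAEAAAxwAAA8AYAADHAAIP+AAAAMcAAAB8FwAAB4AAAYAHgAAH4AABjwOAAAfwAAADwYAAA/AAAADAAAAD8AAAAAAAAAPwAAAAAAAAA+AAAAAAAAAB4AAAAAAAAADgAAAAAAAACEAAADAAAAAIQAAAcAAAAAyAAABwgAAACwAAAHAAAAAHAAAAcwAAAAcAAAAzAAAABgAAADcAAAAGAAAAJwAAAAcAAAAHAAAABwAAAAcAAAAHAAAABwAAAAYAAAAHAAAABAAAAAIAAAAAAAAAAAAAAAAAAAAAAAAAAAAAAAAAAADgACAAAAAAAOAAMAAAAAAAYAAwAAAAAABgADAAAAAAAAIAMAAAAAAABAAwAAAAAAAAADgAAAAAAAAAOAAAAAAAAAA8AAAAAAAAADwAEAAAAAAAHgACAAAAAAAeAAAgAAAAAA8AAADAAQAAB4AAAeAHAAADgAABwAcAAAGAAAHABwAAAAAAAcAGAAAHgAABgAAAAAOAAAMAAAAAAQAAAAAQAAAAAAAAACAAAAAAAAAAAAAAAAQAAAAAAAAADgAAAAAAAAAGAAAAAAAAAAUAAAAAAAAABcAAAAAAAAAEwAAAcAAAAABAAAAgcAAAAAAAAAH4AAAAAAAAAfgAAAAAAAAB8AAAAAAAAADBAAAAAAAAAMIAAAA=="/>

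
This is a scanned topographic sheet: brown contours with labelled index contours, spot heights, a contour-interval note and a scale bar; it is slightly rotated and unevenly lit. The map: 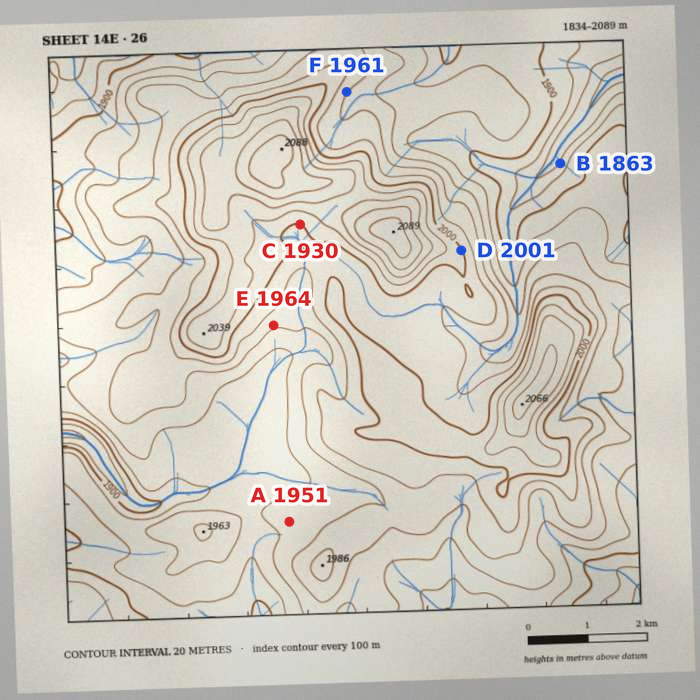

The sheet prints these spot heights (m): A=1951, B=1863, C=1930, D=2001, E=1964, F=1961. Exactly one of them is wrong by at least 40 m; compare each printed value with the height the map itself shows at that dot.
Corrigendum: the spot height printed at C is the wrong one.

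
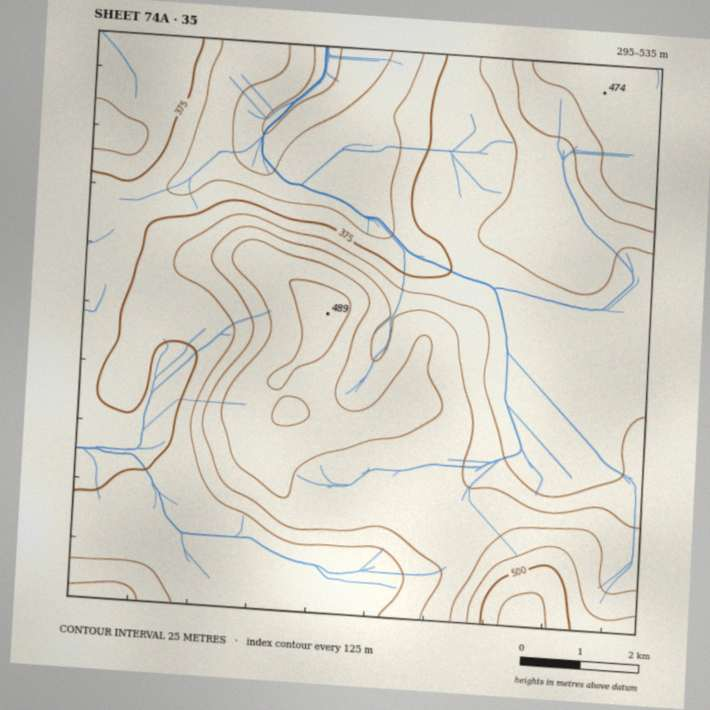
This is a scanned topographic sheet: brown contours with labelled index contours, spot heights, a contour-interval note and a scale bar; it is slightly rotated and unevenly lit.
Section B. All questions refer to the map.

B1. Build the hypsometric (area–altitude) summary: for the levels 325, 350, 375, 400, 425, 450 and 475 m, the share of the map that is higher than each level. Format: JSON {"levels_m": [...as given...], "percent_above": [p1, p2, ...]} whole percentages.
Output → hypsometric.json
{"levels_m": [325, 350, 375, 400, 425, 450, 475], "percent_above": [97, 90, 79, 46, 32, 16, 4]}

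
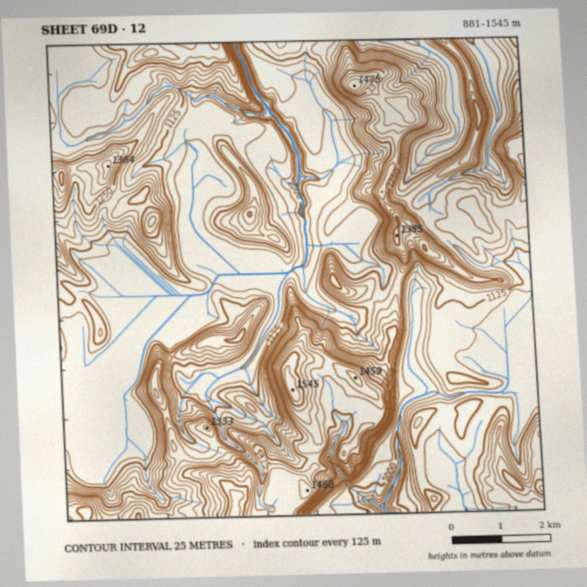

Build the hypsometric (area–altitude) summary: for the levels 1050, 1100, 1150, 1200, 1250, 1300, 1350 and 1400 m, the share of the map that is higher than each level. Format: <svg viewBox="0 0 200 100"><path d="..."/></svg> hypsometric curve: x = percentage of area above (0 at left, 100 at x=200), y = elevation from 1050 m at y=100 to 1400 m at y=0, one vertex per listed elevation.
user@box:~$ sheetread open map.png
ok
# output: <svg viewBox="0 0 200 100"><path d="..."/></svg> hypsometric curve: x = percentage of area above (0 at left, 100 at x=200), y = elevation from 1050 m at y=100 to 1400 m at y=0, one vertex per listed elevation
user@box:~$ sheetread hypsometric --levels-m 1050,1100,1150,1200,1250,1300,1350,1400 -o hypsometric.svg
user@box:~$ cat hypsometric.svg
<svg viewBox="0 0 200 100"><path d="M182 100l-58-14-34-15-29-14-21-14-13-14-9-15-8-14"/></svg>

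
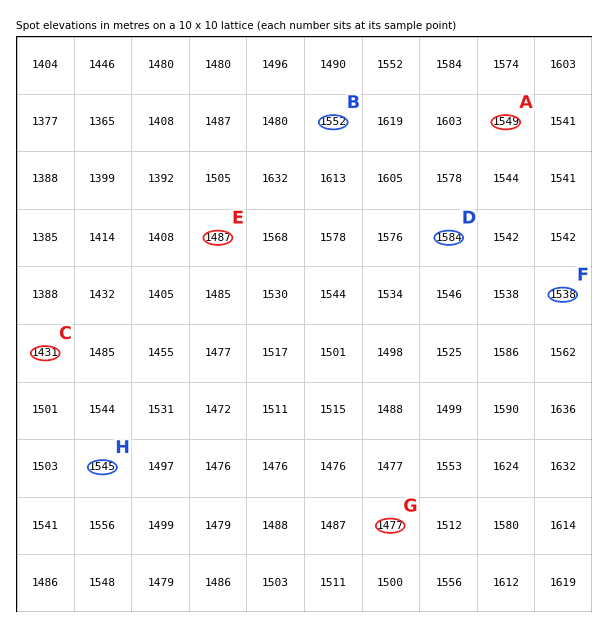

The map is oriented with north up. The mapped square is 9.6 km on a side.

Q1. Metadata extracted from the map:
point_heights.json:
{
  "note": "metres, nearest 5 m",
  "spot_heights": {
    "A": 1550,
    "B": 1550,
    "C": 1430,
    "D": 1585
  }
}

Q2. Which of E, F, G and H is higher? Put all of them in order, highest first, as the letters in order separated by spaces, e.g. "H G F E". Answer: H F E G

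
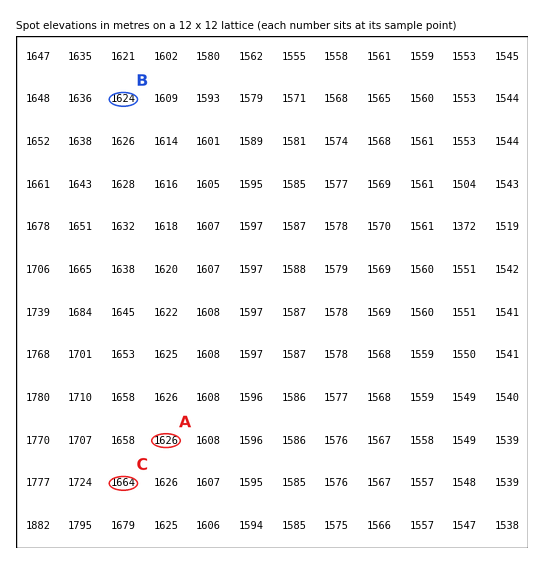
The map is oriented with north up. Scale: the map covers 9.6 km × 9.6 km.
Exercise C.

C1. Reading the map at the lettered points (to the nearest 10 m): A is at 1630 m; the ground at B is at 1620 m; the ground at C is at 1660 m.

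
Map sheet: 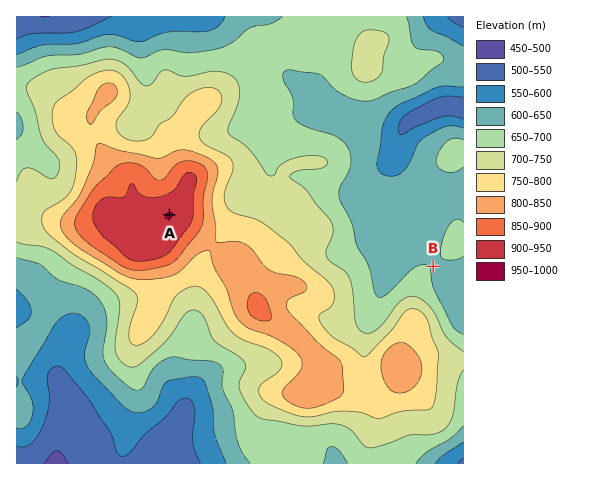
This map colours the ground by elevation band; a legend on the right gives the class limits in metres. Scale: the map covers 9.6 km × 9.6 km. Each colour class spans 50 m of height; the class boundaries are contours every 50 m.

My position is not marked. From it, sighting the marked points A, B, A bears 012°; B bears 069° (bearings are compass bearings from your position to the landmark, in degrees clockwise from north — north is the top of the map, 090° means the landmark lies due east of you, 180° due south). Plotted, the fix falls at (134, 381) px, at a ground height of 670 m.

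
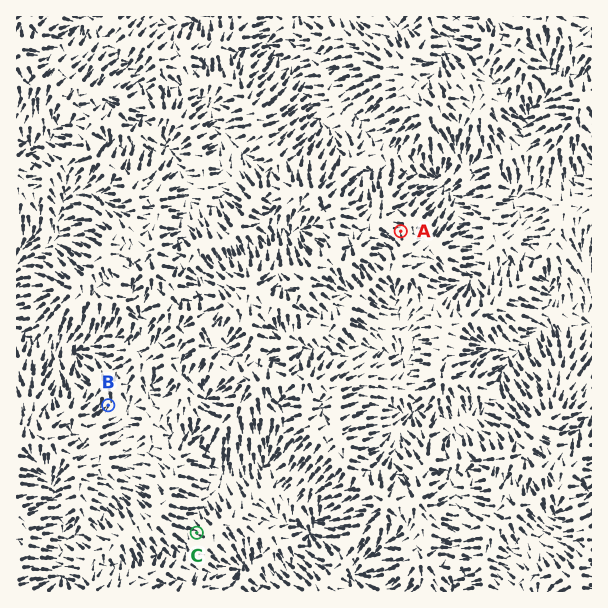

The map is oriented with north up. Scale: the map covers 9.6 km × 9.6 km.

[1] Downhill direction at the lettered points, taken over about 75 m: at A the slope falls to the NW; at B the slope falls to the S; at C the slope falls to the NW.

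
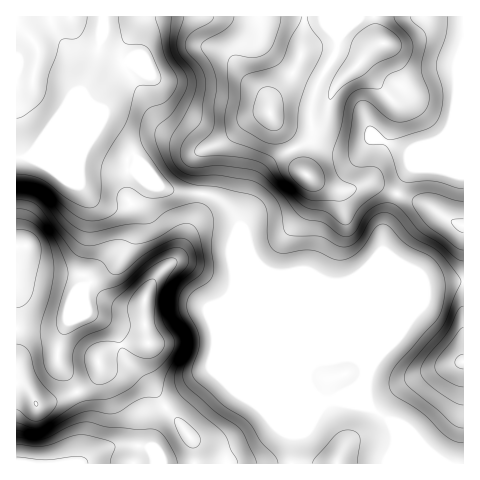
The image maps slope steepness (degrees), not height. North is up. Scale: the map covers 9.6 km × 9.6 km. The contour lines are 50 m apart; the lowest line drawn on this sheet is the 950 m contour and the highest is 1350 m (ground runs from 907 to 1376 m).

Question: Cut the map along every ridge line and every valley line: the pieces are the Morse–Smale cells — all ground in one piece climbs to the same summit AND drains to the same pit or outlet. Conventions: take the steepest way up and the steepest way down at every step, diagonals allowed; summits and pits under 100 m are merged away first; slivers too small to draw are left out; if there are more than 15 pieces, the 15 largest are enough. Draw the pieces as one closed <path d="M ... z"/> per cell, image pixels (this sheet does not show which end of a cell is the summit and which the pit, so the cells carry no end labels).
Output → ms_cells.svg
<path d="M463 16l-446 0-1 141 13 0 18 8 16 13 15 6 17 16 15 6 13 0 9-3 15-18-10-27 24 30 17 4 30 2 13 6 14 16 19 46 96 95-30 4-6 4-6 11 4 14 9 9 7 3 14 0 28 6-3-10 0-17 4-12 9-14 16-15 17-24 11-29 11-4 29-2z"/><path d="M29 157l-13 1 0 225 5 1 8 6 7 14 28-6 27-14 8-12 0-14 7-7 13-6 28-2-3 18 3 14 17 31 28 34 3 24 250-1-11-7-25-27-20-8-18-13-29-6-14 0-7-3-9-9-4-14 6-11 6-4 30-4-96-95-19-46-14-16-13-6-30-2-17-4-23-28 9 25-15 18-9 3-13 0-15-6-17-16-15-6-16-13z"/><path d="M147 343l-28 2-13 6-7 7 0 14-8 12-15 9-22 8-18 3-7-14-8-6-4 0-1 79 178 1 1-13-3-11-28-34-17-31-3-14z"/><path d="M463 282l-28 1-11 4-11 29-17 24-21 21-8 20 0 17 4 9 18 14 20 8 25 27 12 8 18-1z"/>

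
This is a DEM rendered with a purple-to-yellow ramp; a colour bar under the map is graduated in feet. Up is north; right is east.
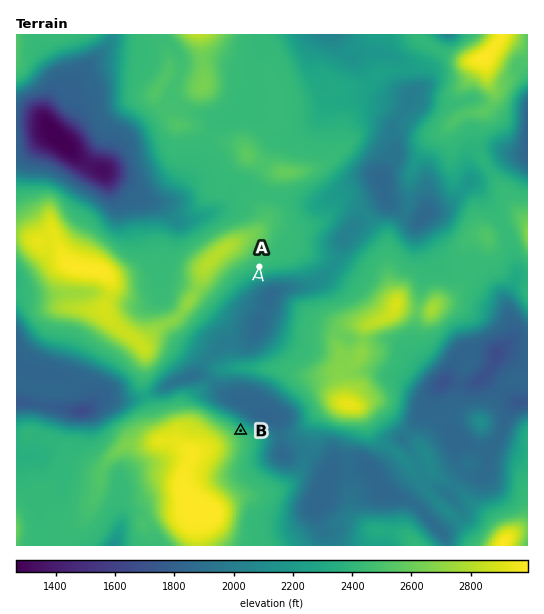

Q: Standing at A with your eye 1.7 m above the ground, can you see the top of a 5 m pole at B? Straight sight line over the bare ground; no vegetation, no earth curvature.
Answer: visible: true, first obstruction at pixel None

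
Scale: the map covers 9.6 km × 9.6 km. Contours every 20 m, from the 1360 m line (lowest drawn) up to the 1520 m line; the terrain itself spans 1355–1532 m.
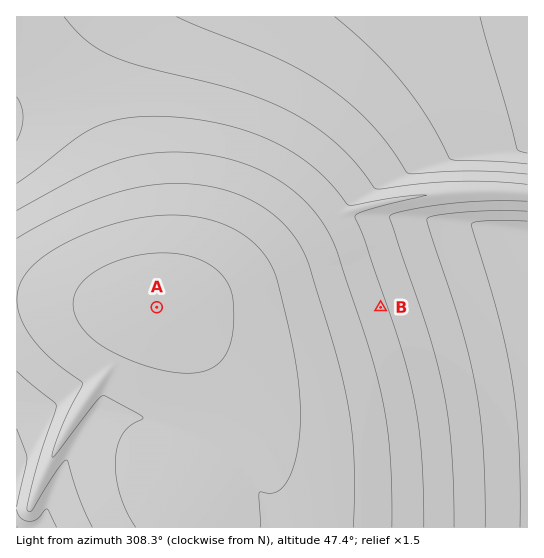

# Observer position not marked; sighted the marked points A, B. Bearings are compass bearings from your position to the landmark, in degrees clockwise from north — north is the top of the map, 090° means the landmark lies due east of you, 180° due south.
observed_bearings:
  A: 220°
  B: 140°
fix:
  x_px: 269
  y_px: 174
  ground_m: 1460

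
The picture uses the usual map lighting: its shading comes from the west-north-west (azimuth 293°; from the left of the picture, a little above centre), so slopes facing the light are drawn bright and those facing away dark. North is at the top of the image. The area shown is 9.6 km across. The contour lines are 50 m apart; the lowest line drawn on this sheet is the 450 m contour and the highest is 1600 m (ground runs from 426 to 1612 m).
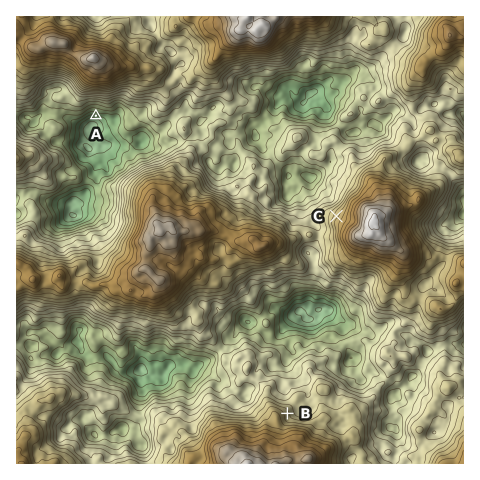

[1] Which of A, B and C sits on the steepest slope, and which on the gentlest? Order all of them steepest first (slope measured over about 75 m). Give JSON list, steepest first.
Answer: ["A", "C", "B"]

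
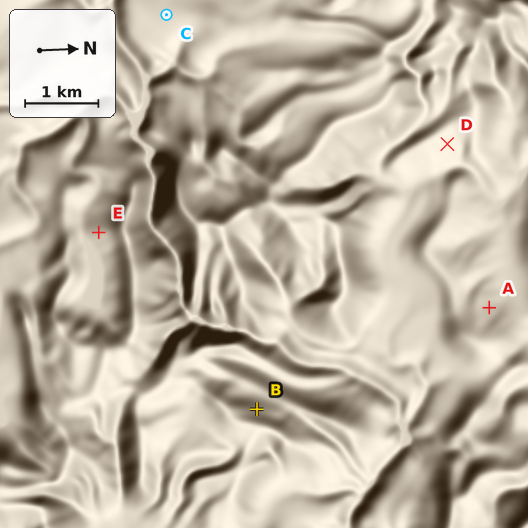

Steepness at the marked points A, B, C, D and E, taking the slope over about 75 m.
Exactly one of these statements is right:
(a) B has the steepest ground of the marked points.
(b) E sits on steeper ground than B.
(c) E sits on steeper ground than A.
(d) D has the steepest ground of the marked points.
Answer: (a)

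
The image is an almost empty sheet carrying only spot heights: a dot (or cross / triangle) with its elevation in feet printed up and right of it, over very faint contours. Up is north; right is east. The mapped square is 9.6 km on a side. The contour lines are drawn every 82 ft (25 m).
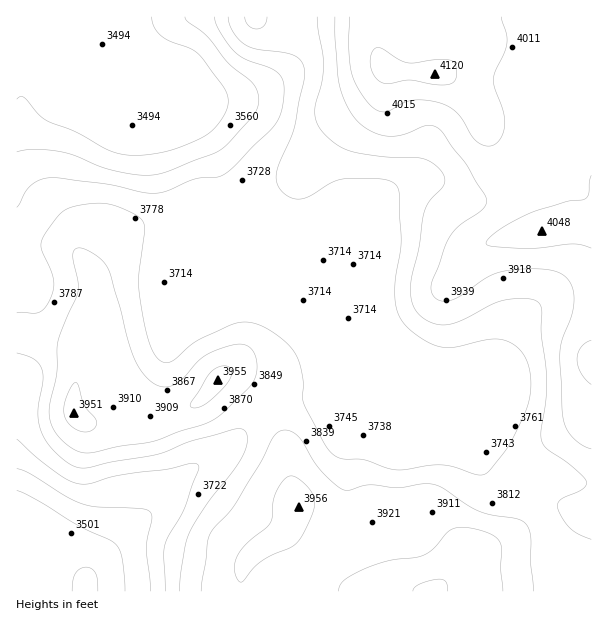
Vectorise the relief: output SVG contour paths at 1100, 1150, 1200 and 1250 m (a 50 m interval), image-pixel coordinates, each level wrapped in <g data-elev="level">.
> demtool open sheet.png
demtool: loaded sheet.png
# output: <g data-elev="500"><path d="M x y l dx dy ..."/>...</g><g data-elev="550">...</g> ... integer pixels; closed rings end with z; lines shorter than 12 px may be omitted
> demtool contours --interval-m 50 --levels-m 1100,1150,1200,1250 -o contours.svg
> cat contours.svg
<g data-elev="1100"><path d="M17 469l12 4 37 24 17 7 15 3 43 2 9 3 2 7-5 20-1 10 4 42"/><path d="M185 17l2 4 22 17 21 27 21 16 6 11 2 10-4 11-31 34-11 7-45 17-21 4-16-1-21-4-36-15-15-4-26-2-16 3"/></g><g data-elev="1150"><path d="M17 353l16 6 8 8 2 13-5 33 2 16 5 11 8 10 12 11 10 6 12 1 24-6 45-7 34-14 44-12 8 0 4 3 1 11-5 15-10 15-25 30-18 31-4 11-3 22-2 24"/><path d="M228 17l1 7 4 8 12 12 12 5 36 6 7 5 4 6 0 14-9 46-19 47 1 10 4 8 9 6 10 2 11-3 21-14 10-3 36 0 15 4 4 3 2 6 2 47-6 40 0 20 3 13 5 11 17 15 18 8 15 1 32-7 13-1 15 5 11 11 4 8 2 11 0 24-6 18-18 34-17 21-4 3-5 1-34-10-14 0-36 5-10-2-21-8-20-1-7-2-6-4-6-7-22-41-2-7 1-14-1-10-3-12-4-9-8-9-10-9-13-8-10-4-12-1-12 3-35 17-24 20-6 1-4-2-7-7-5-13-10-47 0-18 5-43 0-9-3-5-5-4-23-10-14-2-19 2-13 4-8 6-14 19-4 9 1 8 11 28 1 9-3 9-6 10-6 5-22 1"/></g><g data-elev="1200"><path d="M503 591l-2-22 1-20-2-7-5-5-7-4-14-4-12-2-7 1-6 3-15 17-11 7-37 6-30 12-14 9-3 9"/><path d="M238 581l2 1 3-1 11-14 10-8 30-14 9-11 10-21 2-12-5-12-13-11-7-2-8 6-8 15-2 21-2 6-22 18-10 12-4 13 1 8z"/><path d="M79 431l7 1 5-1 5-5 1-4-13-17-6-20-3-3-3 3-4 9-3 8-1 9 4 11z"/><path d="M191 407l4 1 8-2 16-14 11-14 2-6-2-4-3-2-6 0-10 6-20 30z"/><path d="M335 17l0 22 4 44 6 19 10 17 15 12 17 5 15-1 24-9 11 1 6 6 9 14 14 17 20 33 1 6-4 6-25 18-10 13-17 44 0 7 3 6 9 4 9-1 10-5 27-19 11-4 13-2 23-1 16 1 11 5 7 7 4 11 0 13-3 12-9 23-2 12 2 61 3 12 6 9 10 9 10 5"/></g><g data-elev="1250"><path d="M432 84l15 1 7-4 3-9-3-10-5-2-9-1-32 4-9-3-19-12-5 0-3 4-2 8 1 9 4 8 6 5 8 2 21-4z"/></g>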